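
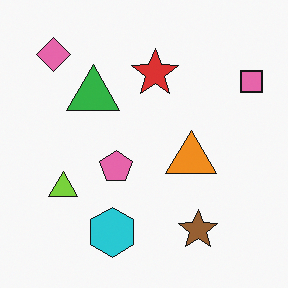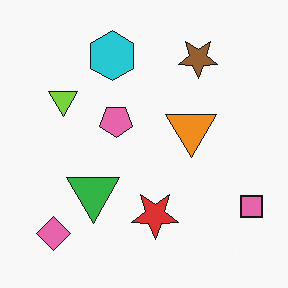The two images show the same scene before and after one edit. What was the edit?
Flipped vertically (top ↔ bottom).

The pink diamond is in the top-left of the first image and the bottom-left of the second — shapes on opposite sides of the horizontal midline have swapped in a mirror flip.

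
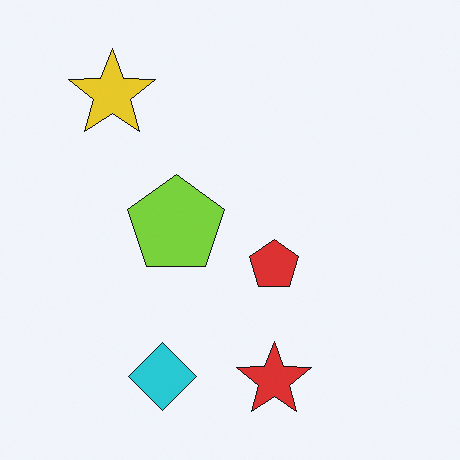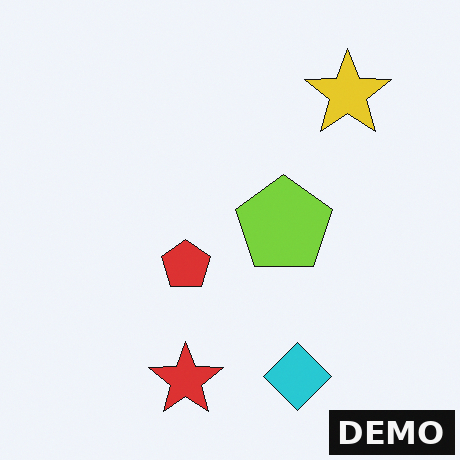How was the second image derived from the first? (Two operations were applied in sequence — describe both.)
This is the original image flipped horizontally (left ↔ right), then watermarked with the text "DEMO" in the lower-right corner.

The yellow star is in the top-left of the first image and the top-right of the second — shapes on opposite sides of the vertical midline have swapped in a mirror flip. A dark label reading "DEMO" appears in the lower-right corner.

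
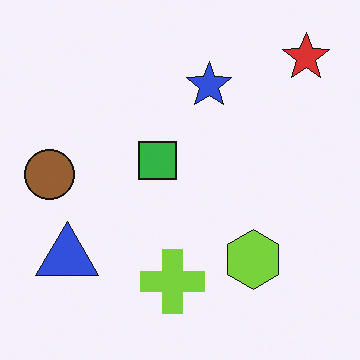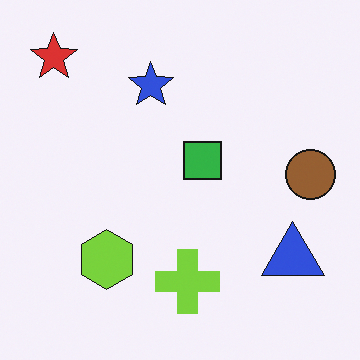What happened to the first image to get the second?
The transformation is: flipped horizontally (left ↔ right).

The brown circle is in the left of the first image and the right of the second — shapes on opposite sides of the vertical midline have swapped in a mirror flip.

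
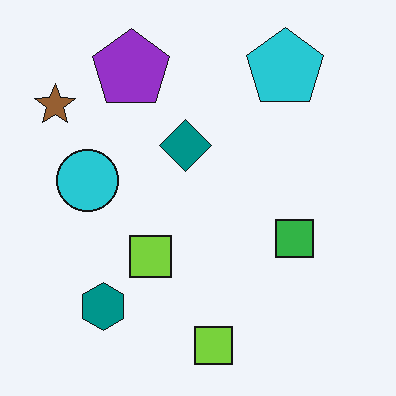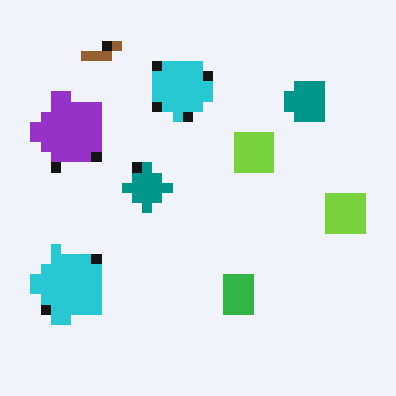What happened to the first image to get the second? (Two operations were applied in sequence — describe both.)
Transposed (reflected across the top-left ↔ bottom-right diagonal), then coarsely pixelated.

Shapes have swapped their row and column positions — what was in the top-right is now in the bottom-left — a diagonal reflection. Shapes are reduced to large square blocks; fine edges and outlines are lost — a downscale-then-upscale (mosaic) effect.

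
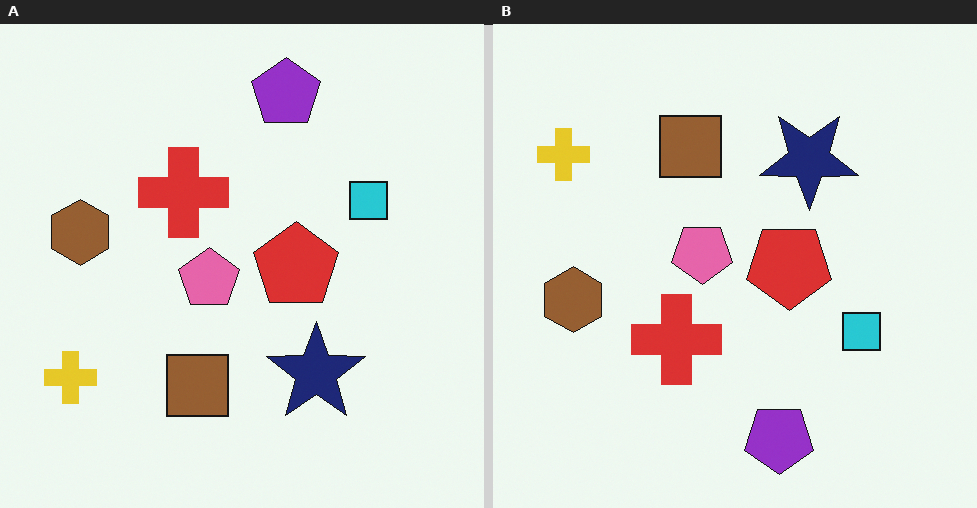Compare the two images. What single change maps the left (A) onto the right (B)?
Flipped vertically (top ↔ bottom).

The purple pentagon is in the top of the left (A) image and the bottom of the right (B) — shapes on opposite sides of the horizontal midline have swapped in a mirror flip.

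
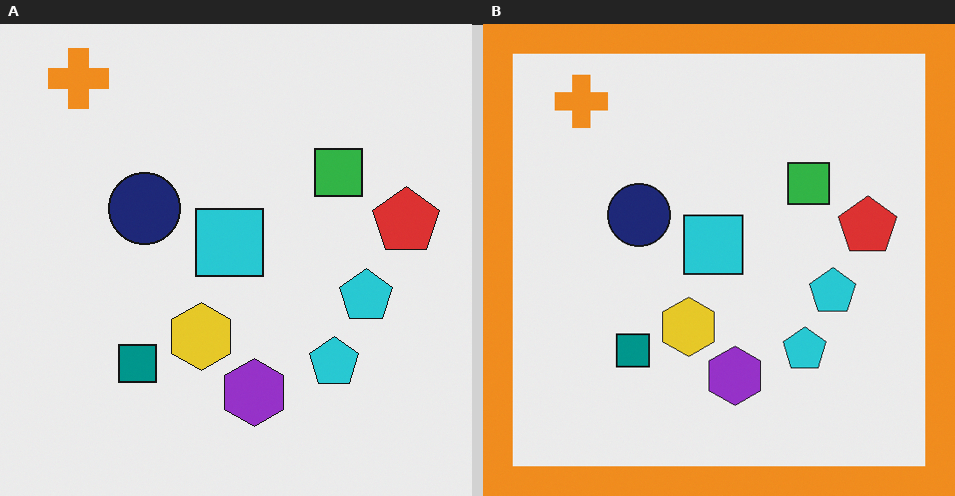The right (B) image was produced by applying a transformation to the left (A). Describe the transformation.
The right (B) image is the left (A) framed with a orange border.

A solid orange frame runs around the edge of the right (B) image, with the content slightly shrunk inside it.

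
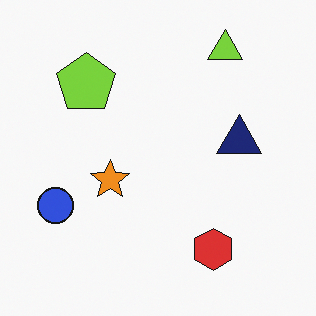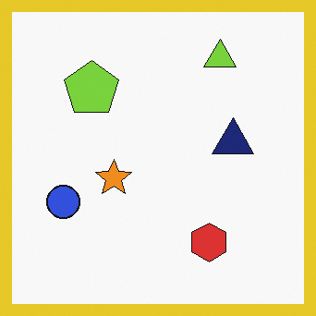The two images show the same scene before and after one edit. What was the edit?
It was framed with a yellow border.

A solid yellow frame runs around the edge of the second image, with the content slightly shrunk inside it.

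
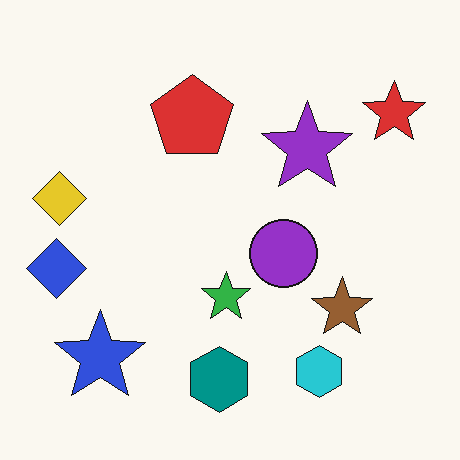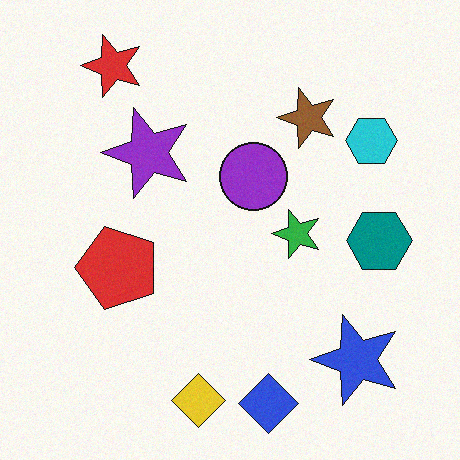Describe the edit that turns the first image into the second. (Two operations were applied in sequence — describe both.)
The image was degraded with a light layer of grain, then rotated 90° counter-clockwise.

Random speckle covers the whole image, including the flat background. The red star sits in the top-right of the first image and the top-left of the second — consistent with a whole-image 90° counter-clockwise rotation.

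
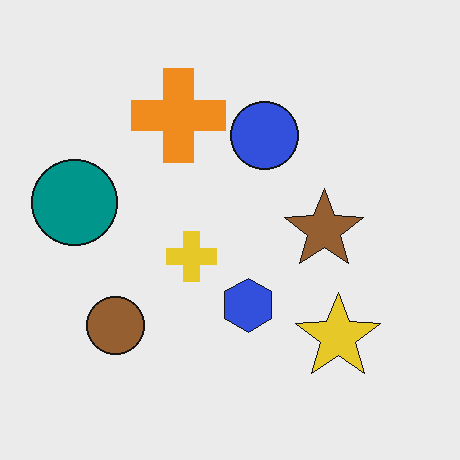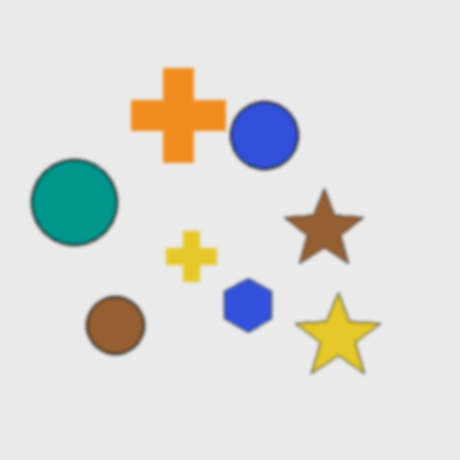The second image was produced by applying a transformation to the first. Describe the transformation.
The second image is the first lightly blurred.

Shape edges and outlines are uniformly softened across the whole image.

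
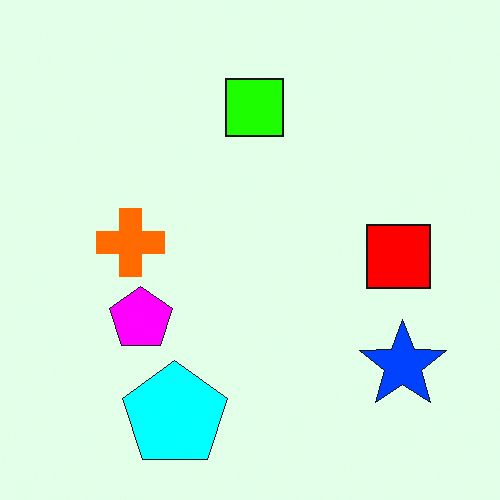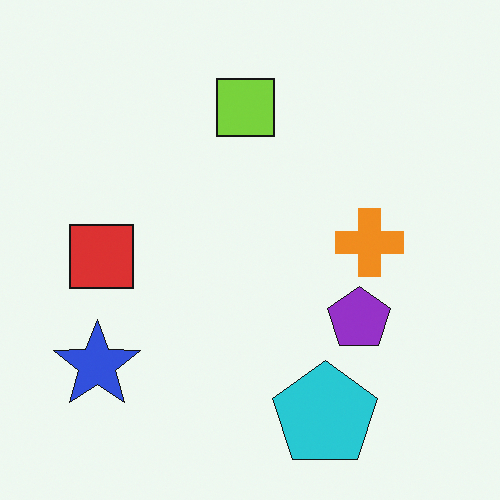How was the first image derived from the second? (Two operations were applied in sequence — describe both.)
The transformation is: made much more vivid (saturation change), then flipped horizontally (left ↔ right).

All colors are more vivid — a global saturation change. The blue star is in the bottom-left of the second image and the bottom-right of the first — shapes on opposite sides of the vertical midline have swapped in a mirror flip.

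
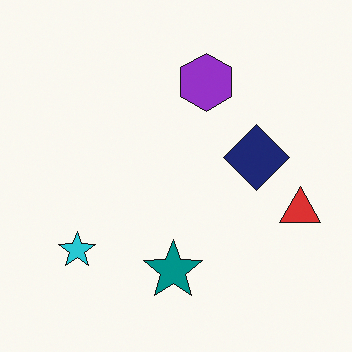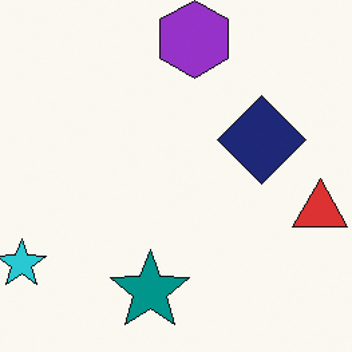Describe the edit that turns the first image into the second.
Cropped to a modestly smaller region and rescaled.

The visible shapes are larger and the field of view is narrower; shapes near the original edges may be partly or wholly outside the frame — a crop-and-rescale.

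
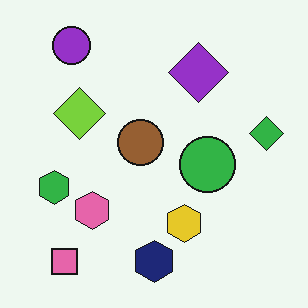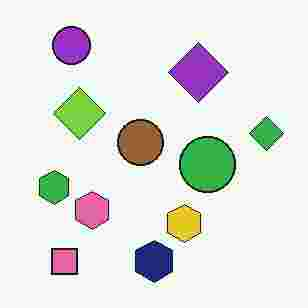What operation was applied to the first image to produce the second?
The transformation is: heavily JPEG-compressed with obvious blocking artifacts.

Blocky 8×8 compression artifacts appear around shape edges and the flat background shows ringing — characteristic JPEG degradation.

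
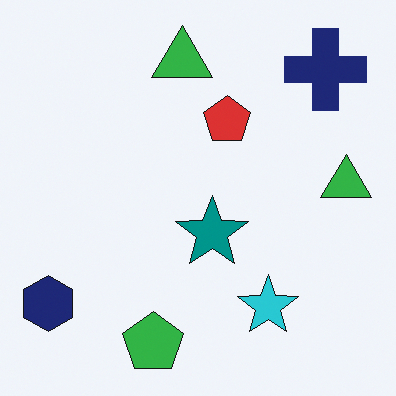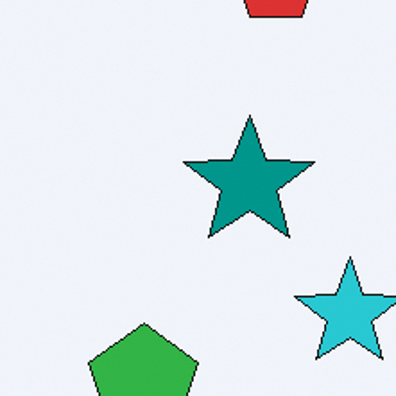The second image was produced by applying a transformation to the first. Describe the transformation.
The image was cropped to a noticeably smaller region and rescaled.

The visible shapes are larger and the field of view is narrower; shapes near the original edges may be partly or wholly outside the frame — a crop-and-rescale.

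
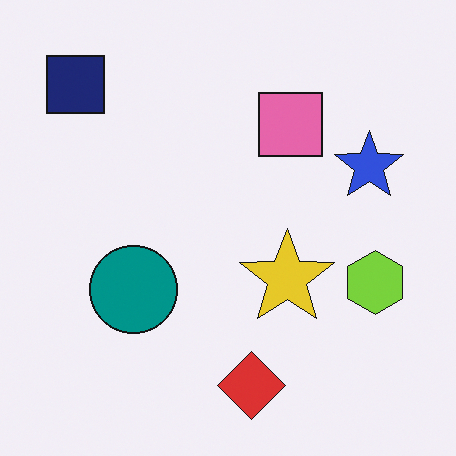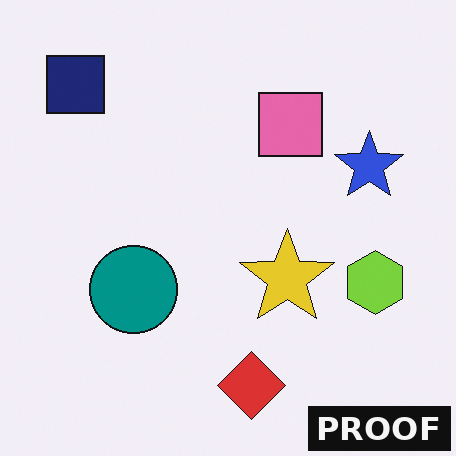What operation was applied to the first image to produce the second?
The image was watermarked with the text "PROOF" in the lower-right corner.

A dark label reading "PROOF" appears in the lower-right corner.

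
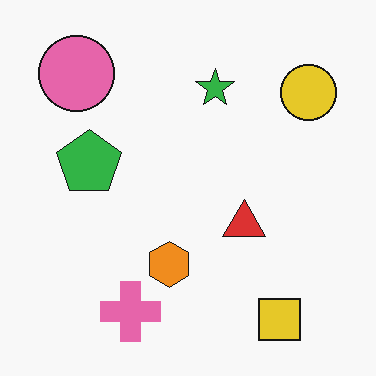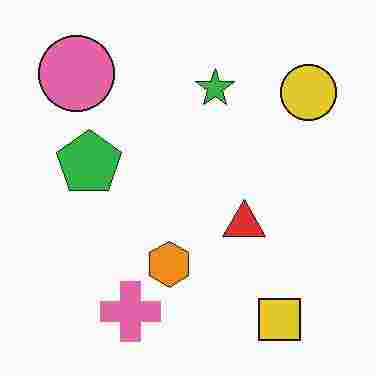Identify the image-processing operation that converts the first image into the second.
Heavily JPEG-compressed with obvious blocking artifacts.

Blocky 8×8 compression artifacts appear around shape edges and the flat background shows ringing — characteristic JPEG degradation.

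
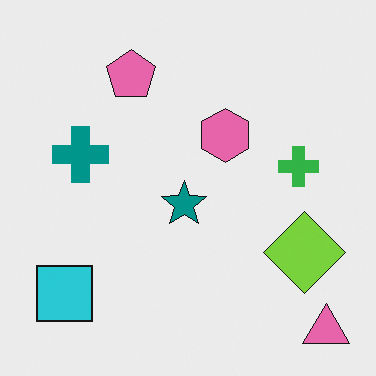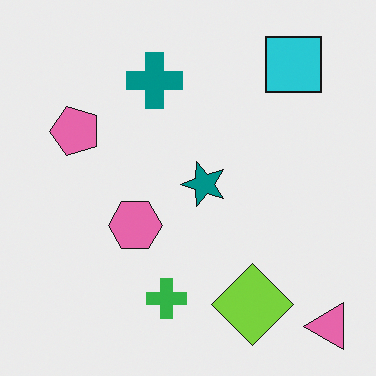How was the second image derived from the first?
The image was transposed (reflected across the top-left ↔ bottom-right diagonal).

Shapes have swapped their row and column positions — what was in the top-right is now in the bottom-left — a diagonal reflection.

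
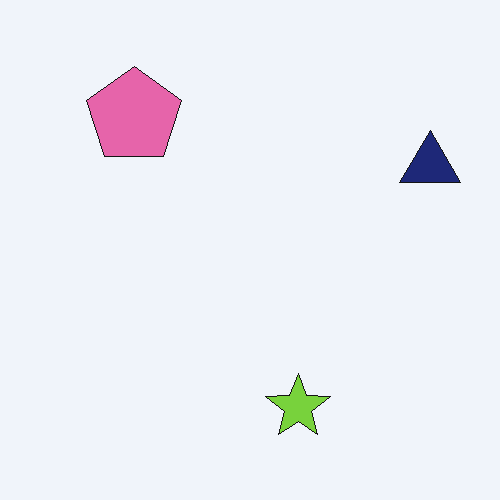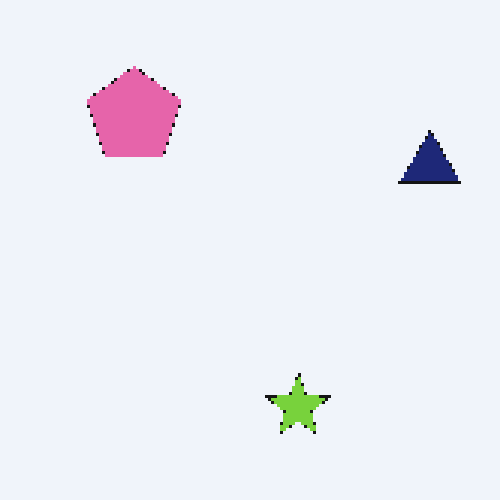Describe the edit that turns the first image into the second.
It was mildly pixelated.

Shapes are reduced to large square blocks; fine edges and outlines are lost — a downscale-then-upscale (mosaic) effect.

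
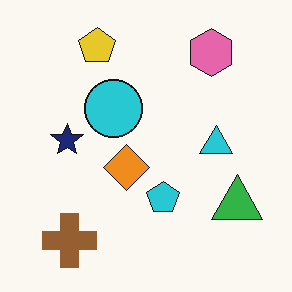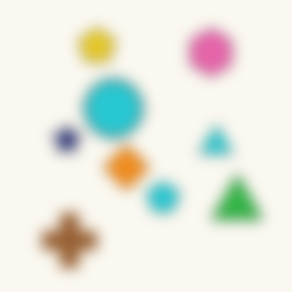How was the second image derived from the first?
Strongly gaussian-blurred.

Shape edges and outlines are uniformly softened across the whole image.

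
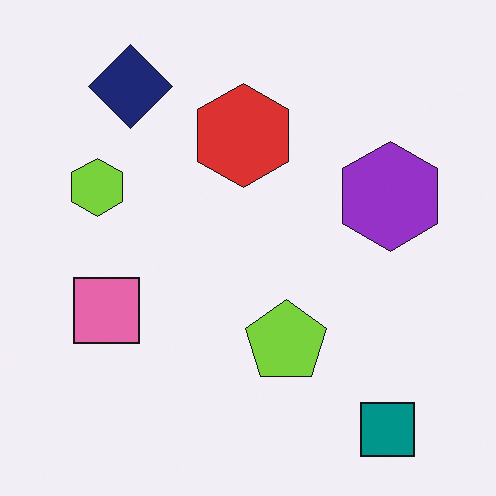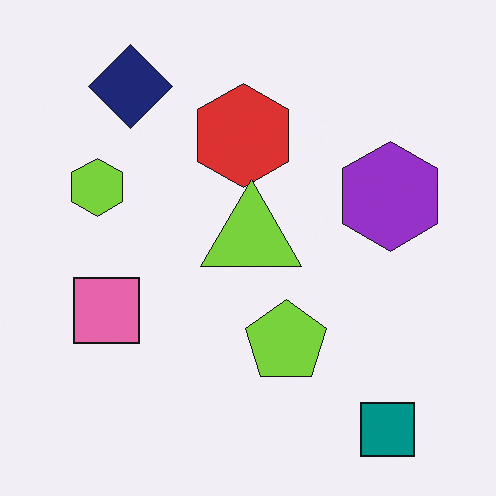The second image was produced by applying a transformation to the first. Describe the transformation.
Overlaid with an additional lime triangle.

A lime triangle appears in the second image that is absent from the first.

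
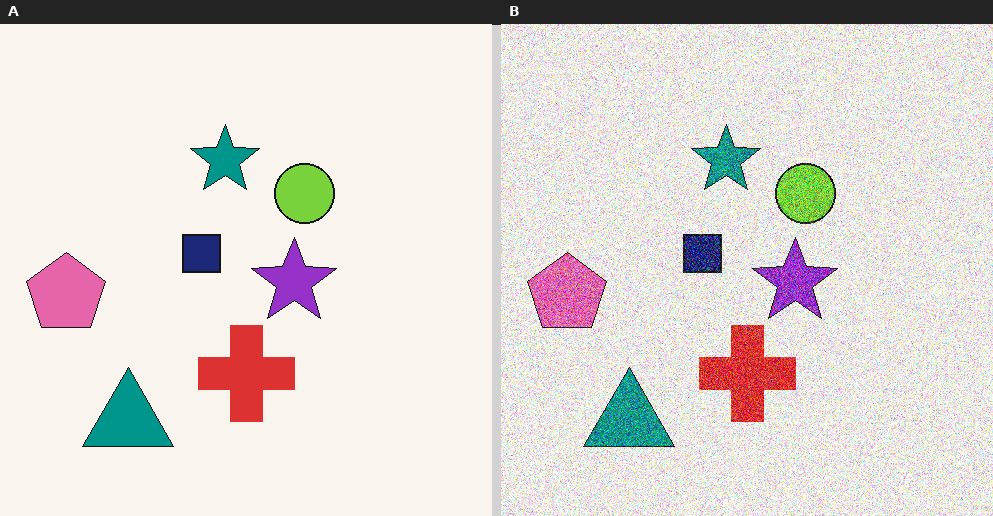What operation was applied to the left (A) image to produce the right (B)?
The transformation is: degraded with a thick layer of grain.

Random speckle covers the whole image, including the flat background.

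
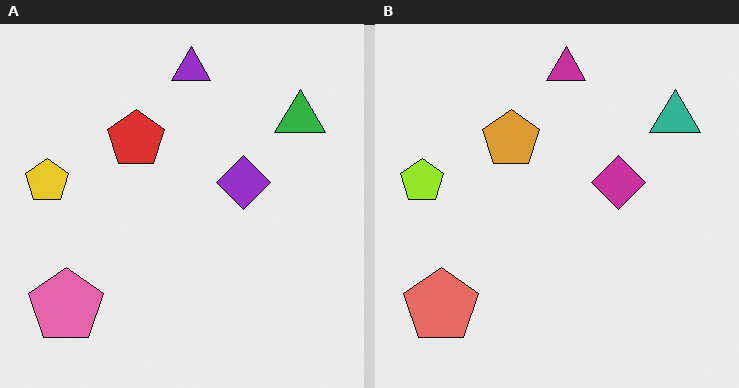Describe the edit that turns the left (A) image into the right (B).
The right (B) image is the left (A) hue-shifted slightly.

Every shape's color has rotated by the same amount around the hue wheel — a uniform hue shift.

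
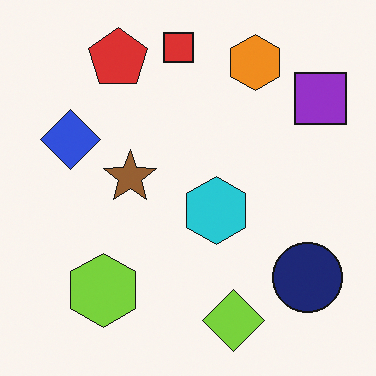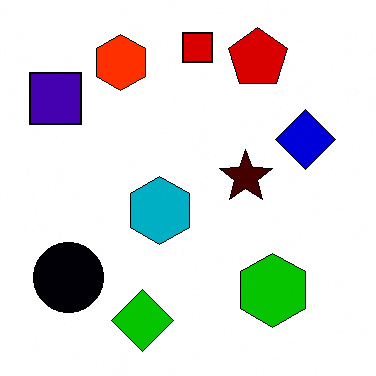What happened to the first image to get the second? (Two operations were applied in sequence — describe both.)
Flipped horizontally (left ↔ right), then boosted in contrast.

The purple square is in the top-right of the first image and the top-left of the second — shapes on opposite sides of the vertical midline have swapped in a mirror flip. Tones are pushed away from mid-grey across the whole image — a global contrast change.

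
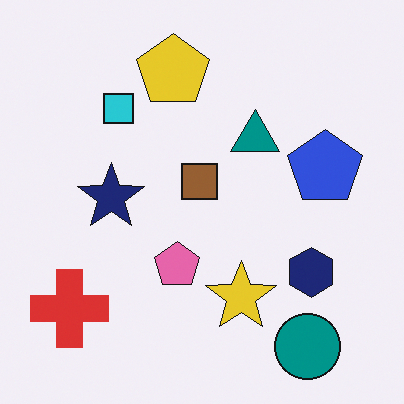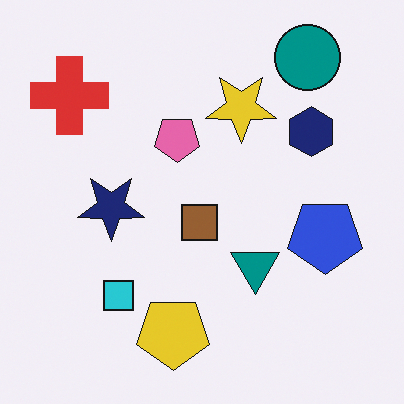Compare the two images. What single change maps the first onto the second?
The transformation is: flipped vertically (top ↔ bottom).

The teal circle is in the bottom-right of the first image and the top-right of the second — shapes on opposite sides of the horizontal midline have swapped in a mirror flip.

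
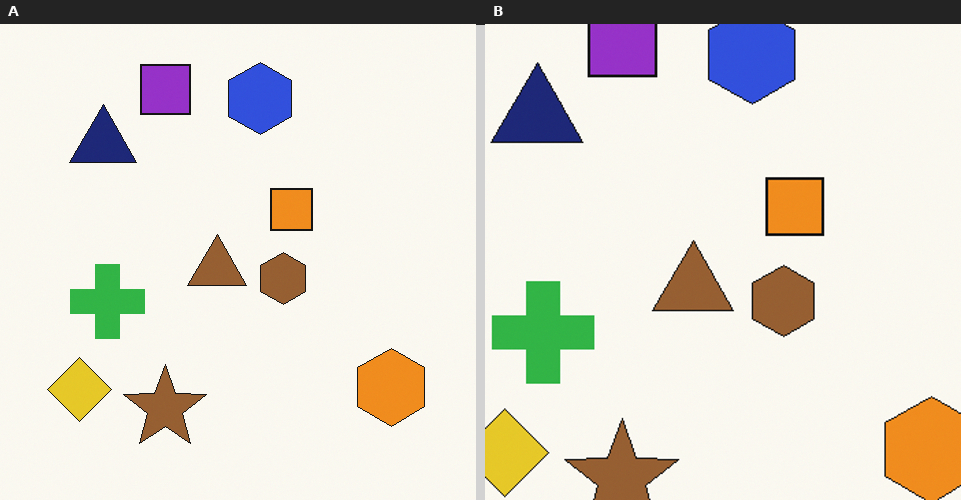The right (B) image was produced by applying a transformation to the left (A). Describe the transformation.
The image was cropped slightly and scaled back up.

The visible shapes are larger and the field of view is narrower; shapes near the original edges may be partly or wholly outside the frame — a crop-and-rescale.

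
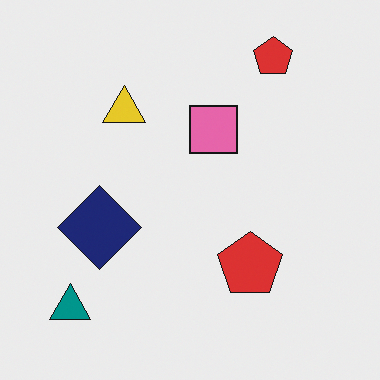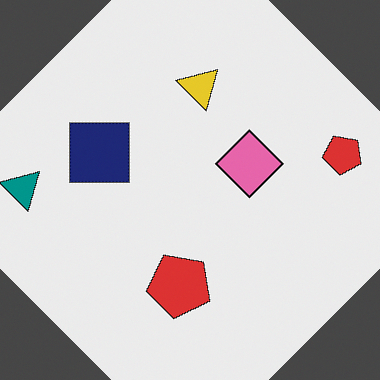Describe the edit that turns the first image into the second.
It was rotated clockwise by a large amount — several tens of degrees.

Every shape is tilted by the same angle and the image corners show triangular fill wedges — a whole-image rotation by a non-right angle.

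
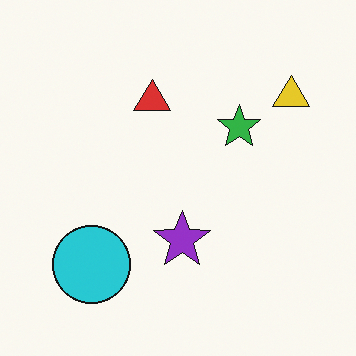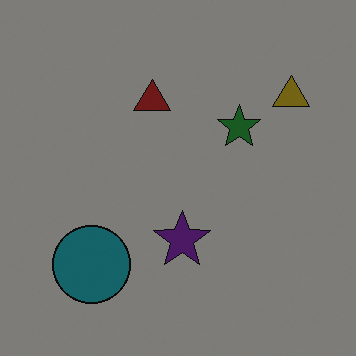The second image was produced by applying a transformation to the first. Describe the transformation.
The second image is the first darkened a lot.

Every pixel — background and shapes alike — is uniformly darkened.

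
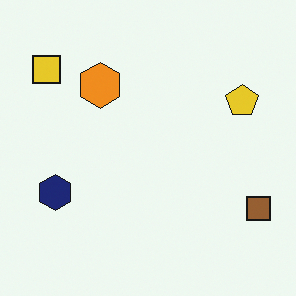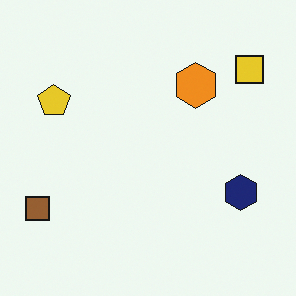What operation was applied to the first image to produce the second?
It was flipped horizontally (left ↔ right).

The brown square is in the bottom-right of the first image and the bottom-left of the second — shapes on opposite sides of the vertical midline have swapped in a mirror flip.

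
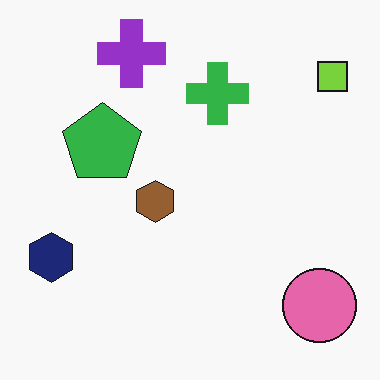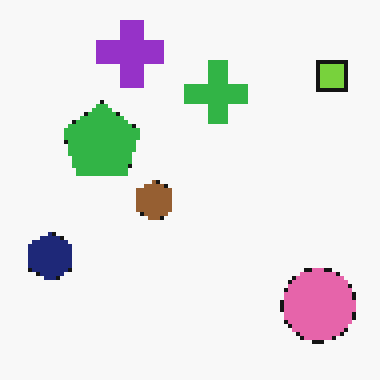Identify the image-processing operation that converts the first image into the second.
The transformation is: lightly pixelated (a mild mosaic effect).

Shapes are reduced to large square blocks; fine edges and outlines are lost — a downscale-then-upscale (mosaic) effect.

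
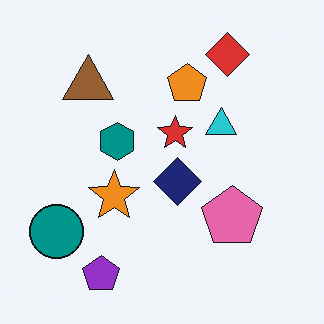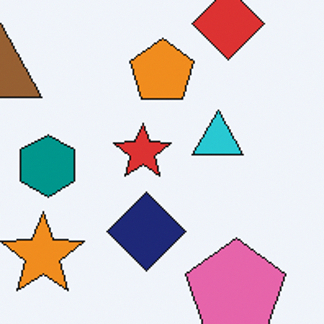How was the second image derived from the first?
The transformation is: cropped tightly and scaled back up.

The visible shapes are larger and the field of view is narrower; shapes near the original edges may be partly or wholly outside the frame — a crop-and-rescale.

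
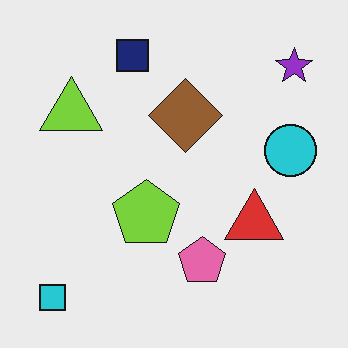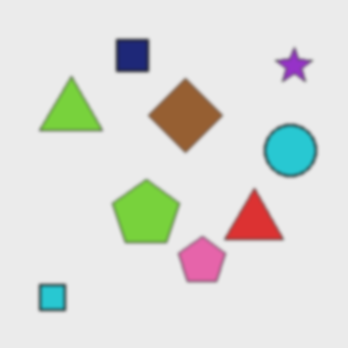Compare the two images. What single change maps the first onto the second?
The image was given a subtle gaussian blur.

Shape edges and outlines are uniformly softened across the whole image.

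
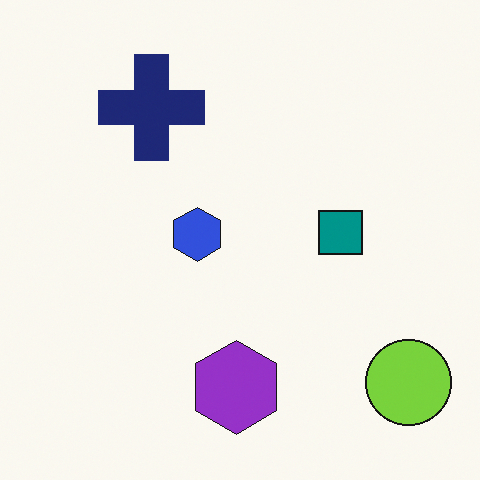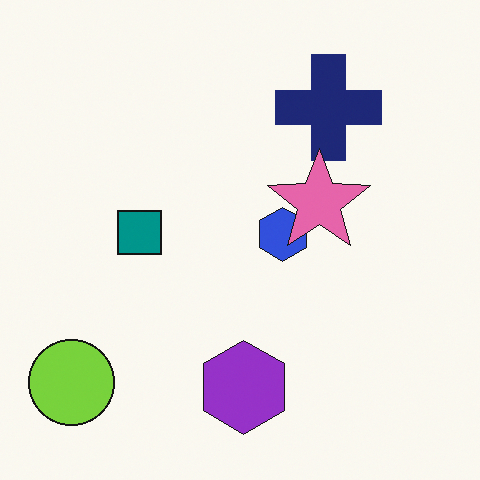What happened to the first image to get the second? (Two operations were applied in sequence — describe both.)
The image was flipped horizontally (left ↔ right), then overlaid with an additional pink star.

The lime circle is in the bottom-right of the first image and the bottom-left of the second — shapes on opposite sides of the vertical midline have swapped in a mirror flip. A pink star appears in the second image that is absent from the first.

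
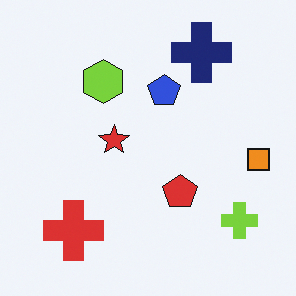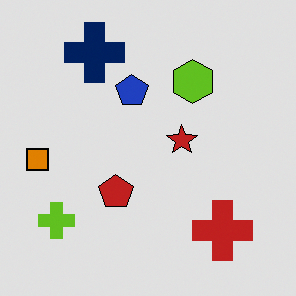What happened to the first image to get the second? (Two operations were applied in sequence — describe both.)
It was moderately posterized, then flipped horizontally (left ↔ right).

Each flat color has snapped to a coarser quantized level — most visibly, the near-white background has dropped to a flat grey. The orange square is in the right of the first image and the left of the second — shapes on opposite sides of the vertical midline have swapped in a mirror flip.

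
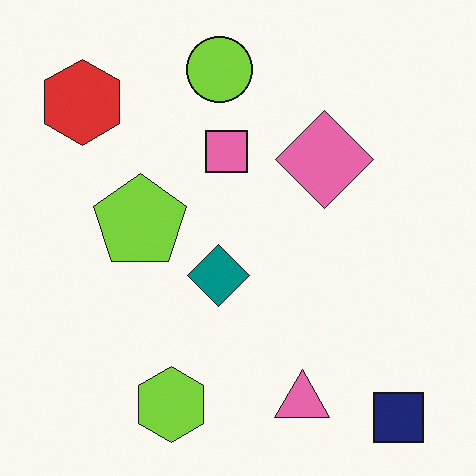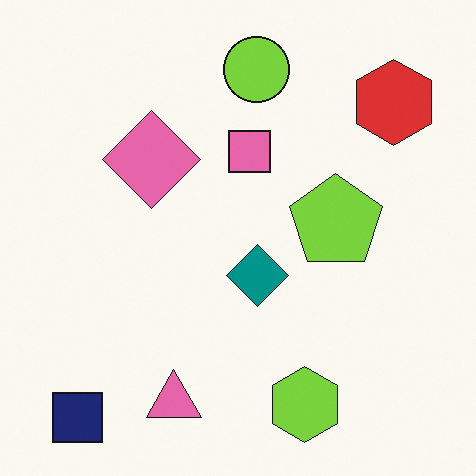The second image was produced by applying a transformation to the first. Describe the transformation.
Flipped horizontally (left ↔ right).

The navy square is in the bottom-right of the first image and the bottom-left of the second — shapes on opposite sides of the vertical midline have swapped in a mirror flip.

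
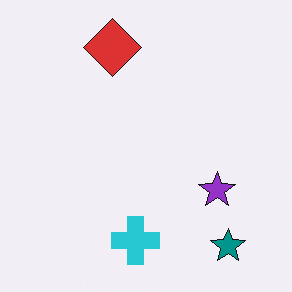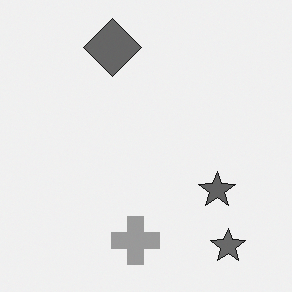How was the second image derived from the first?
This is the original image converted to grayscale.

All color is removed — every shape is now a shade of grey.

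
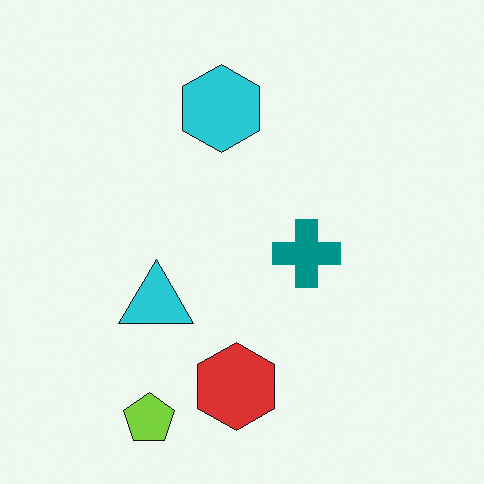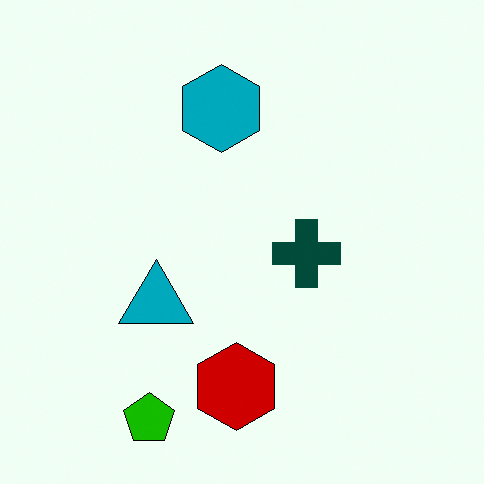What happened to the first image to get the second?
The transformation is: boosted in contrast.

Tones are pushed away from mid-grey across the whole image — a global contrast change.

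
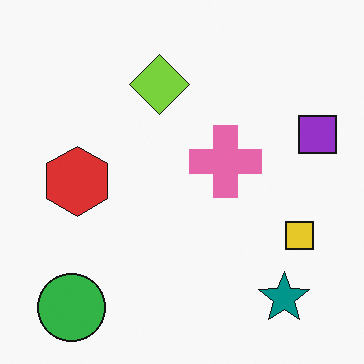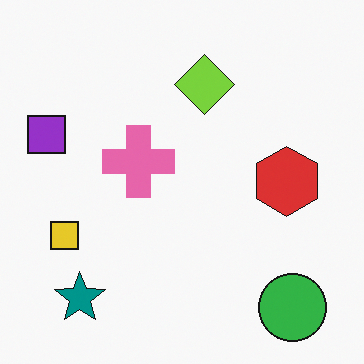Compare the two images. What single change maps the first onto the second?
The transformation is: flipped horizontally (left ↔ right).

The purple square is in the right of the first image and the left of the second — shapes on opposite sides of the vertical midline have swapped in a mirror flip.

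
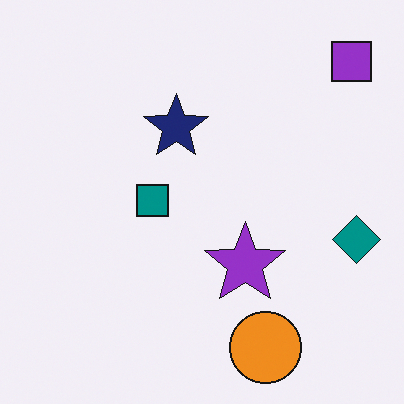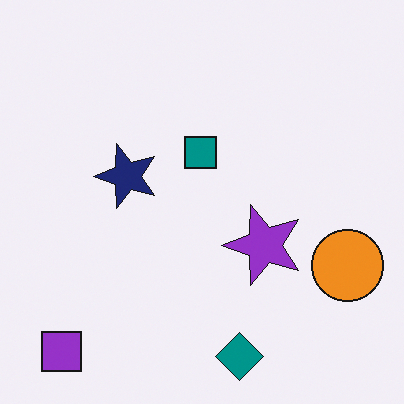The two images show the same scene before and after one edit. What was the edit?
The second image is the first transposed (reflected across the top-left ↔ bottom-right diagonal).

Shapes have swapped their row and column positions — what was in the top-right is now in the bottom-left — a diagonal reflection.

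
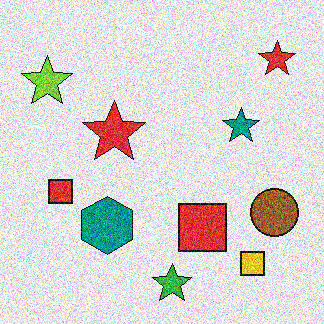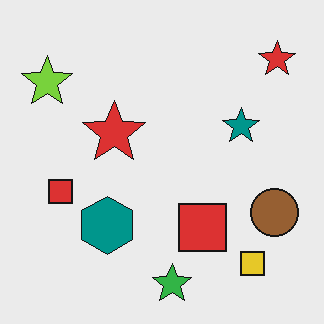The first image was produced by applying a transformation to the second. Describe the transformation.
It was degraded with heavy additive noise.

Random speckle covers the whole image, including the flat background.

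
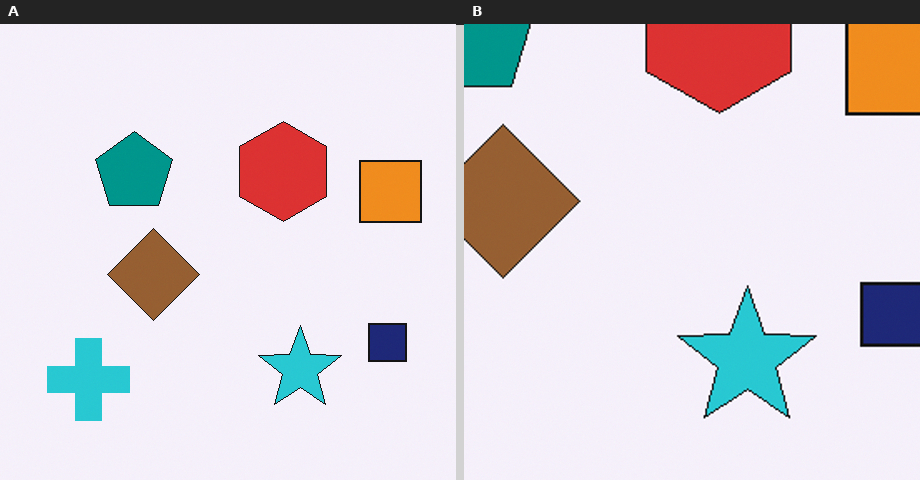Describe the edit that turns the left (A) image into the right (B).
This is the original image cropped to a noticeably smaller region and rescaled.

The visible shapes are larger and the field of view is narrower; shapes near the original edges may be partly or wholly outside the frame — a crop-and-rescale.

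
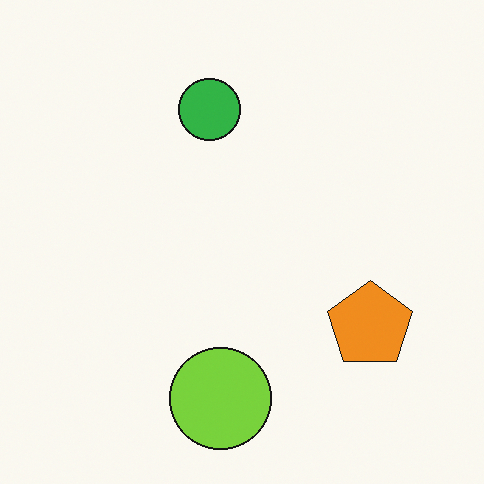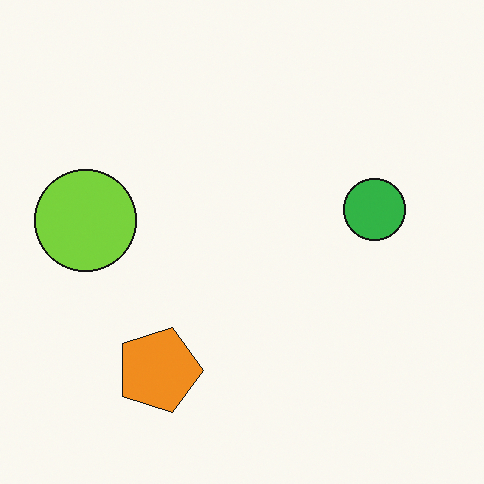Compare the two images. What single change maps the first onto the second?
This is the original image rotated 90° clockwise.

The lime circle sits in the bottom of the first image and the left of the second — consistent with a whole-image 90° clockwise rotation.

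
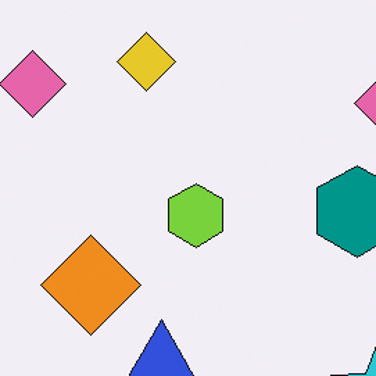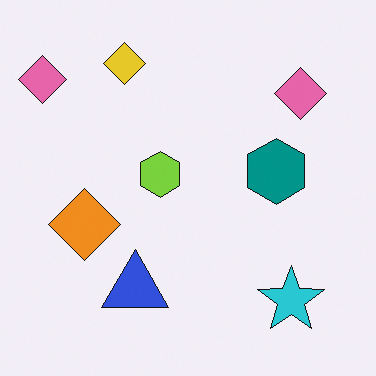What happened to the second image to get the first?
Cropped slightly and scaled back up.

The visible shapes are larger and the field of view is narrower; shapes near the original edges may be partly or wholly outside the frame — a crop-and-rescale.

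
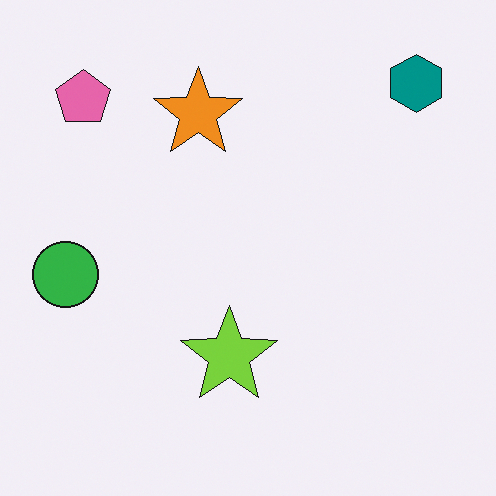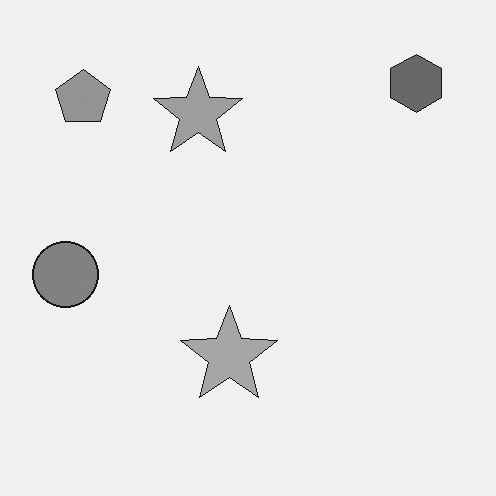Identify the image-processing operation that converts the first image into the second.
The second image is the first converted to grayscale.

All color is removed — every shape is now a shade of grey.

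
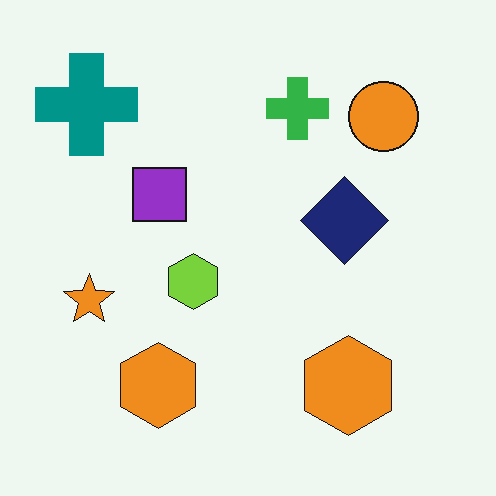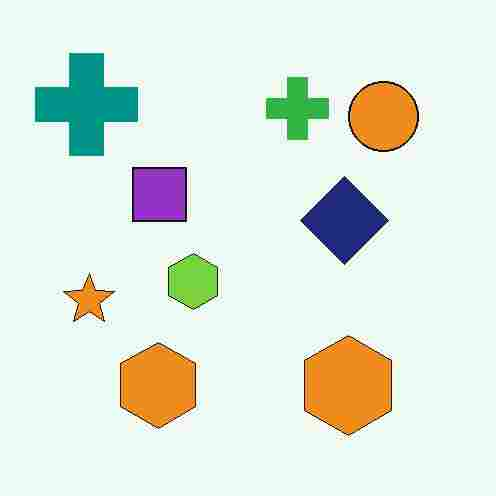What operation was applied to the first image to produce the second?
Degraded with heavy JPEG compression.

Blocky 8×8 compression artifacts appear around shape edges and the flat background shows ringing — characteristic JPEG degradation.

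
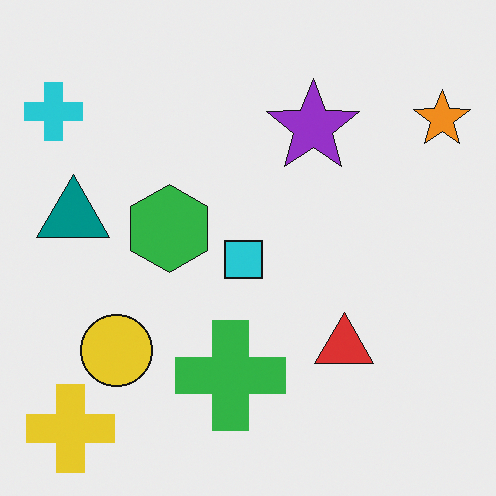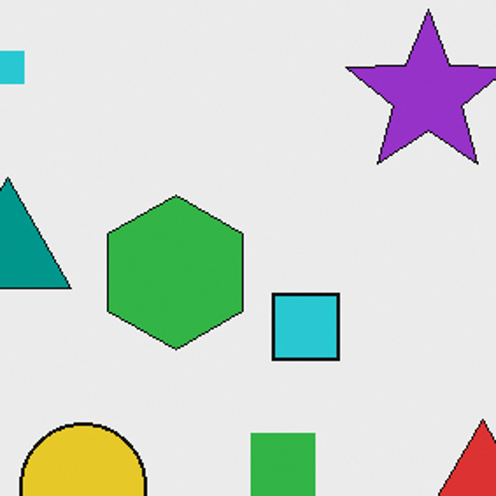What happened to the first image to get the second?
Cropped to a noticeably smaller region and rescaled.

The visible shapes are larger and the field of view is narrower; shapes near the original edges may be partly or wholly outside the frame — a crop-and-rescale.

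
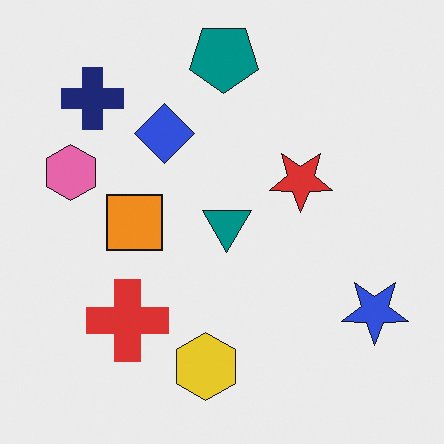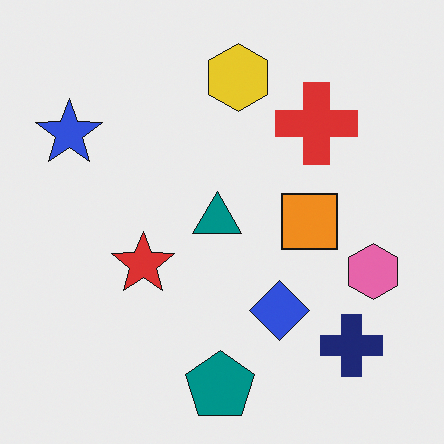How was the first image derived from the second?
The image was rotated 180°.

The navy cross sits in the bottom-right of the second image and the top-left of the first — consistent with a whole-image 180° rotation.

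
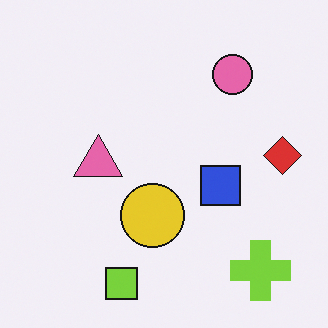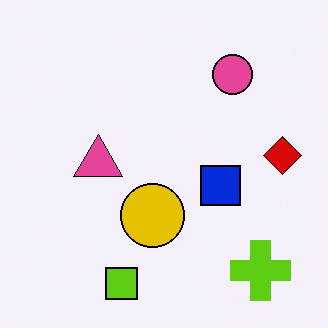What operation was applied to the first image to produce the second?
Given slightly increased contrast.

Tones are pushed away from mid-grey across the whole image — a global contrast change.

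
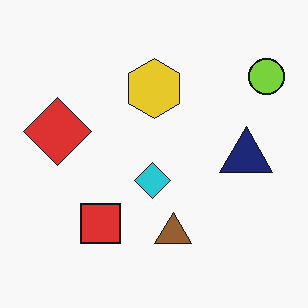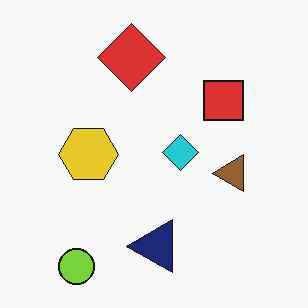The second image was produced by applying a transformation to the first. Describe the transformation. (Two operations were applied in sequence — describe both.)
This is the original image transposed (reflected across the top-left ↔ bottom-right diagonal), then JPEG-compressed with visible artifacts.

Shapes have swapped their row and column positions — what was in the top-right is now in the bottom-left — a diagonal reflection. Blocky 8×8 compression artifacts appear around shape edges and the flat background shows ringing — characteristic JPEG degradation.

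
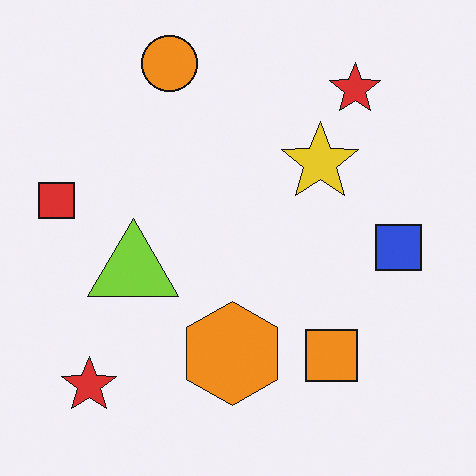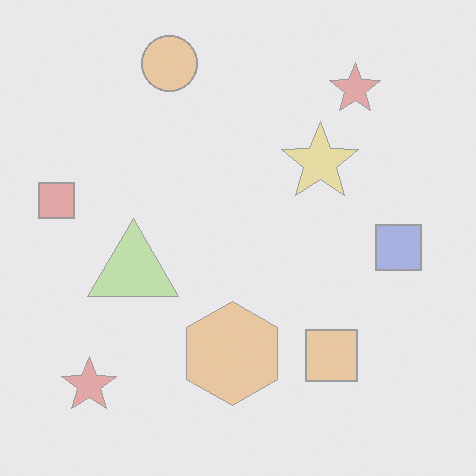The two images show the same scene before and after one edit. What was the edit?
This is the original image washed out (contrast reduced).

Tones are pushed toward mid-grey across the whole image — a global contrast change.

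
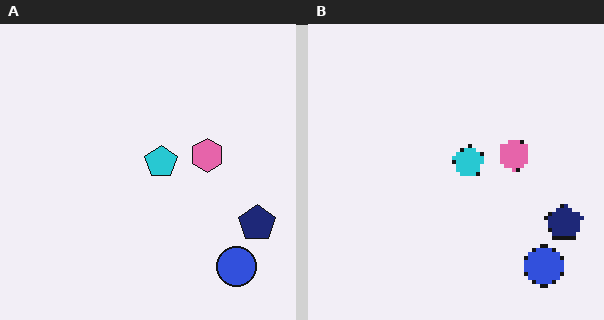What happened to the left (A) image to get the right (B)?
The transformation is: mildly pixelated.

Shapes are reduced to large square blocks; fine edges and outlines are lost — a downscale-then-upscale (mosaic) effect.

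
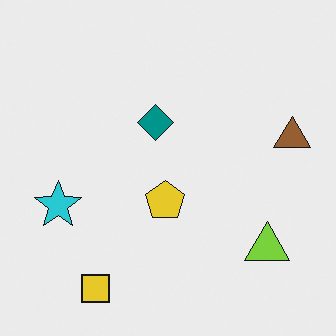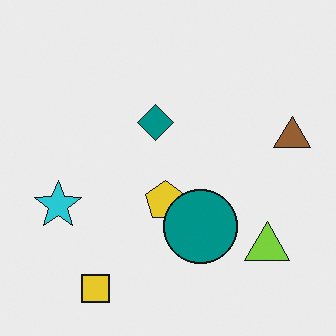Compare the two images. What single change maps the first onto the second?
Overlaid with an additional teal circle.

A teal circle appears in the second image that is absent from the first.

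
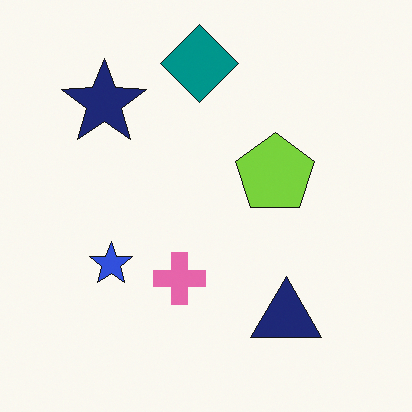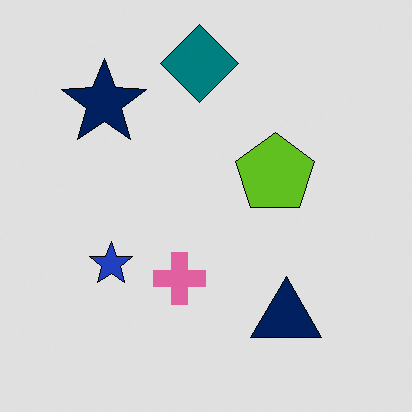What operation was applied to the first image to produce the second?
This is the original image posterized to a reduced palette.

Each flat color has snapped to a coarser quantized level — most visibly, the near-white background has dropped to a flat grey.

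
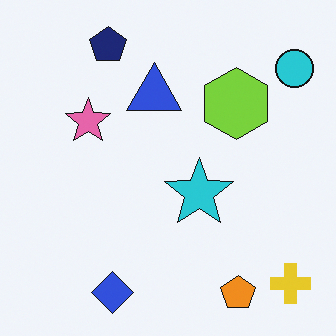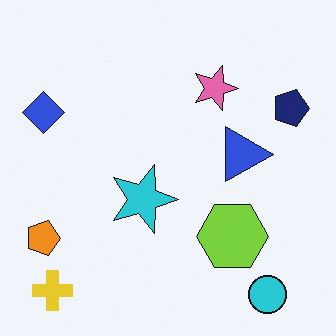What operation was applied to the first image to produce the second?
The image was rotated 90° clockwise.

The yellow cross sits in the bottom-right of the first image and the bottom-left of the second — consistent with a whole-image 90° clockwise rotation.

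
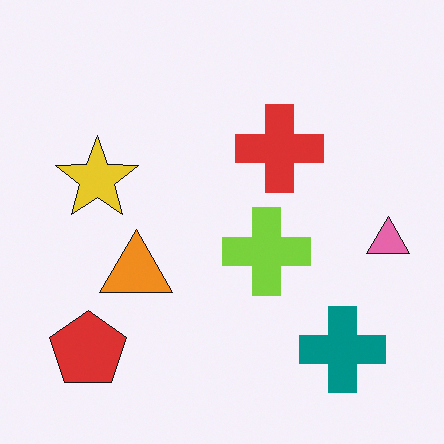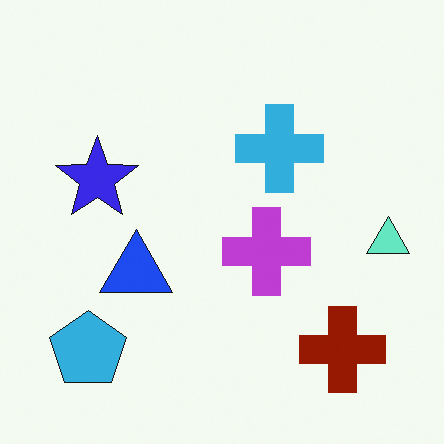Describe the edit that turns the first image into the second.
The image was hue-shifted through roughly half the color wheel.

Every shape's color has rotated by the same amount around the hue wheel — a uniform hue shift.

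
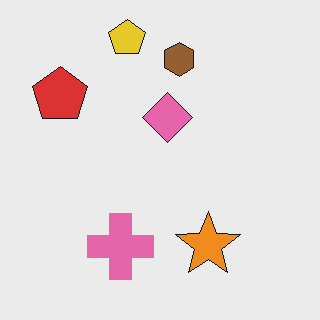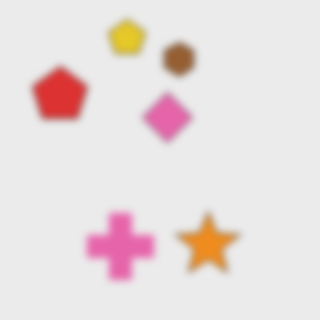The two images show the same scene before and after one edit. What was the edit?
The second image is the first moderately blurred.

Shape edges and outlines are uniformly softened across the whole image.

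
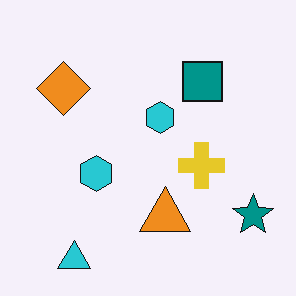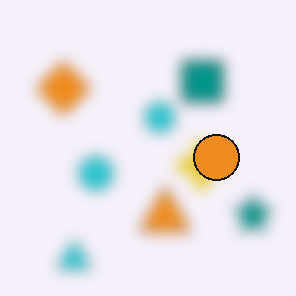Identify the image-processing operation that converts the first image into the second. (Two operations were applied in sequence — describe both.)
Heavily blurred, then overlaid with an additional orange circle.

Shape edges and outlines are uniformly softened across the whole image. An orange circle appears in the second image that is absent from the first.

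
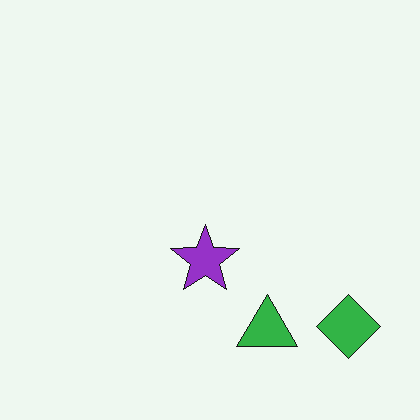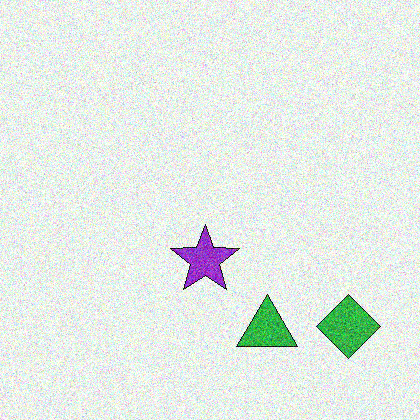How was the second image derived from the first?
It was degraded with visible gaussian noise.

Random speckle covers the whole image, including the flat background.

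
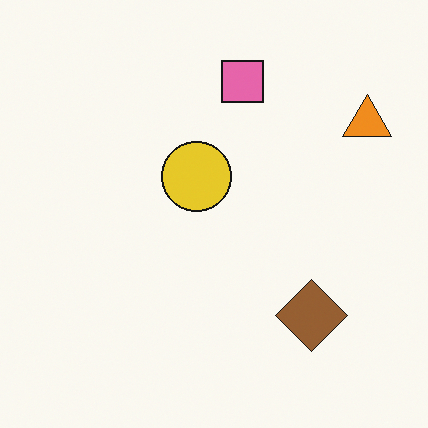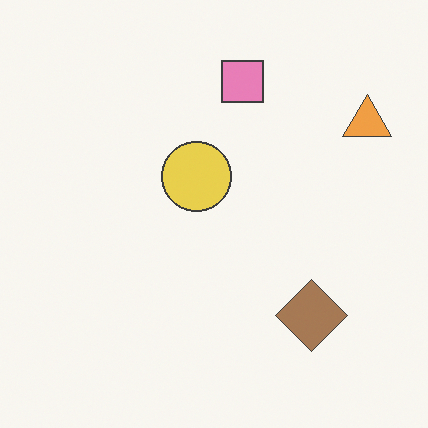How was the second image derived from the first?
The image was given slightly reduced contrast.

Tones are pushed toward mid-grey across the whole image — a global contrast change.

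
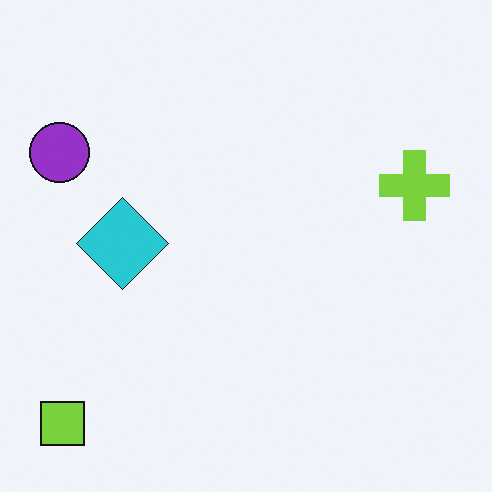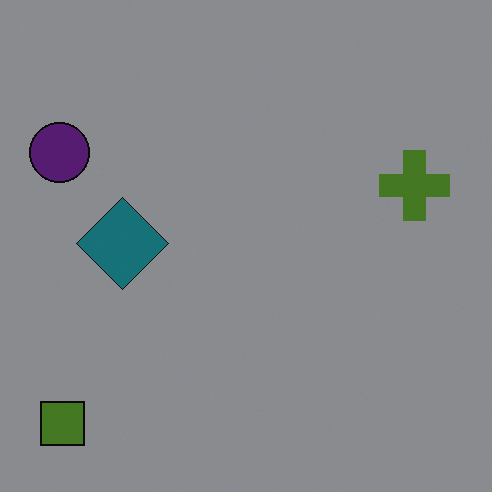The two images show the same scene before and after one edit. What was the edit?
This is the original image darkened a lot.

Every pixel — background and shapes alike — is uniformly darkened.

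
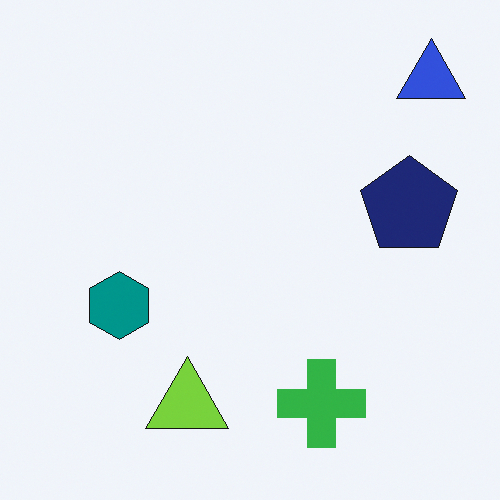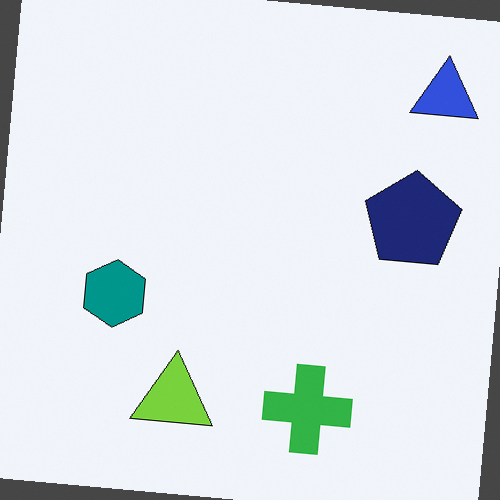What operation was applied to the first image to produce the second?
The image was rotated clockwise by a few degrees.

Every shape is tilted by the same angle and the image corners show triangular fill wedges — a whole-image rotation by a non-right angle.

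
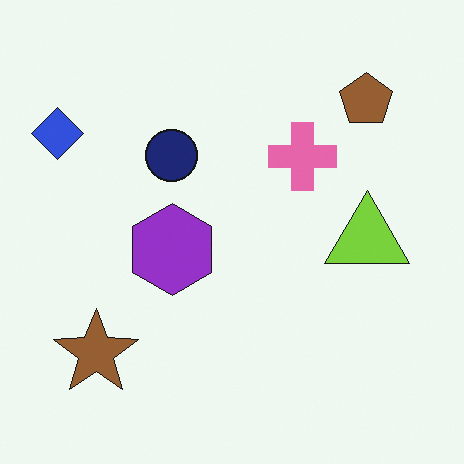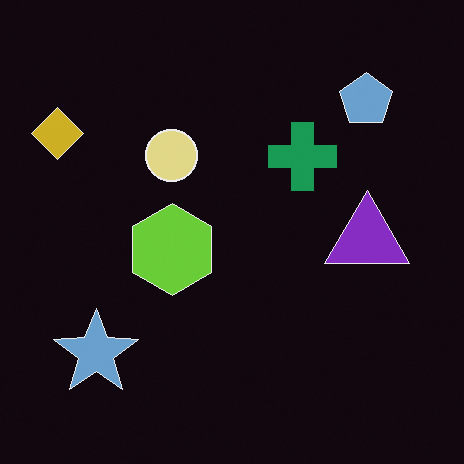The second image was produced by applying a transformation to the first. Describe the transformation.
The transformation is: color-inverted (negative).

The light background has become dark and every shape's color is its complement — a photographic negative.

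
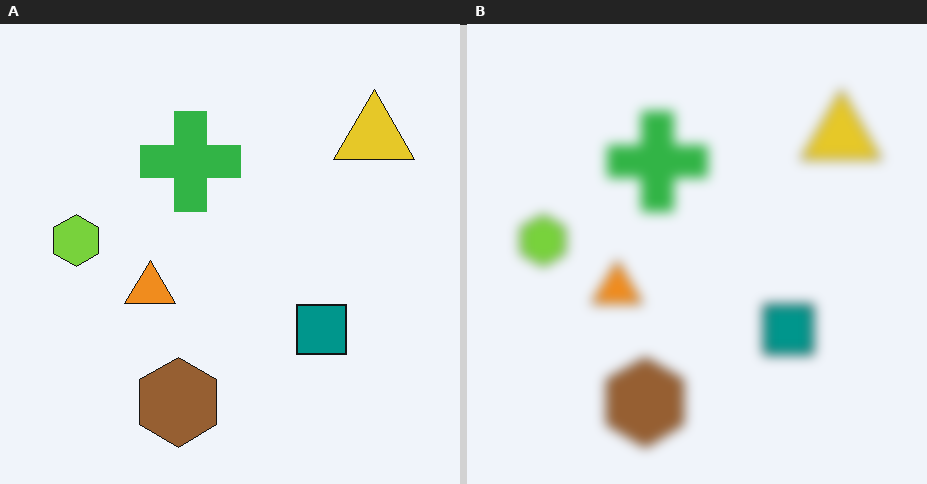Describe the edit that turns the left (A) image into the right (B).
The image was strongly gaussian-blurred.

Shape edges and outlines are uniformly softened across the whole image.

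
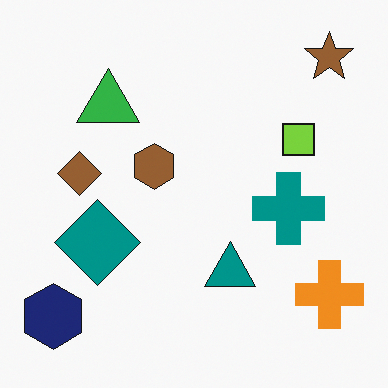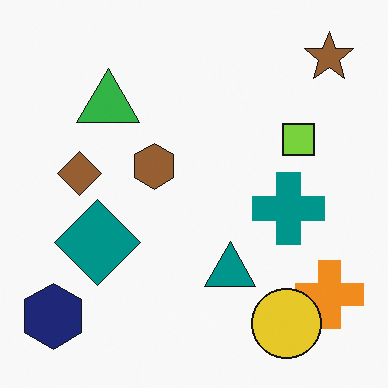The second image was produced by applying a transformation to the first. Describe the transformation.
The image was overlaid with an additional yellow circle.

A yellow circle appears in the second image that is absent from the first.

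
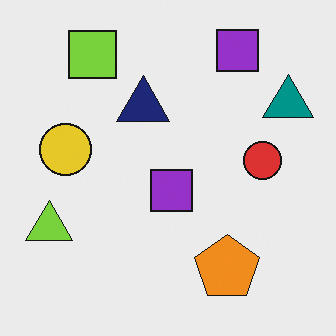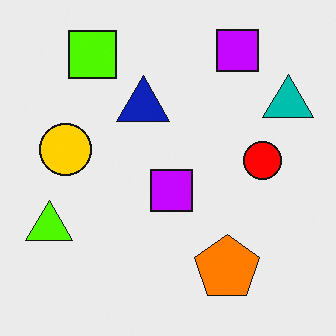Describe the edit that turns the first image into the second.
This is the original image heavily oversaturated.

All colors are more vivid — a global saturation change.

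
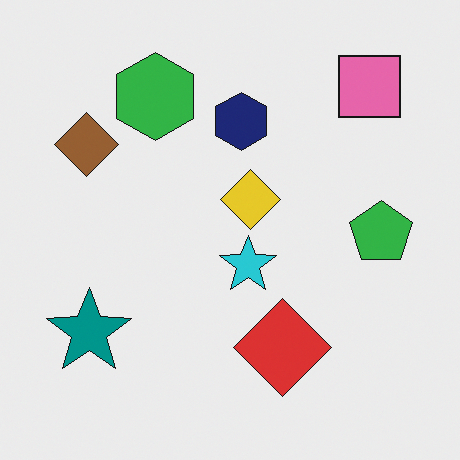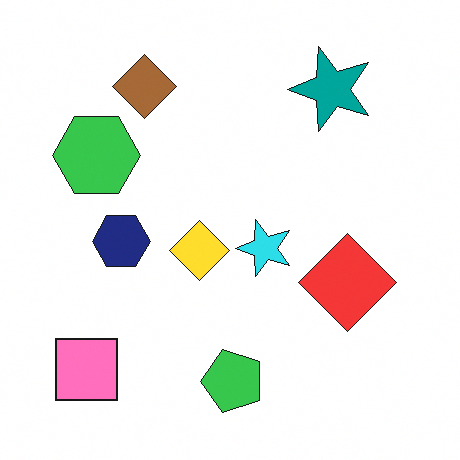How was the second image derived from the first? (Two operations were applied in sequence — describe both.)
It was transposed (reflected across the top-left ↔ bottom-right diagonal), then slightly brightened.

Shapes have swapped their row and column positions — what was in the top-right is now in the bottom-left — a diagonal reflection. Every pixel — background and shapes alike — is uniformly brightened.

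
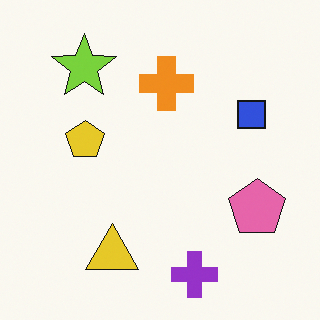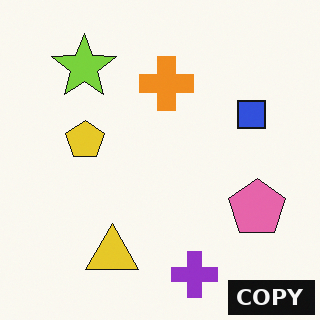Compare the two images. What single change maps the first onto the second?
The transformation is: watermarked with the text "COPY" in the lower-right corner.

A dark label reading "COPY" appears in the lower-right corner.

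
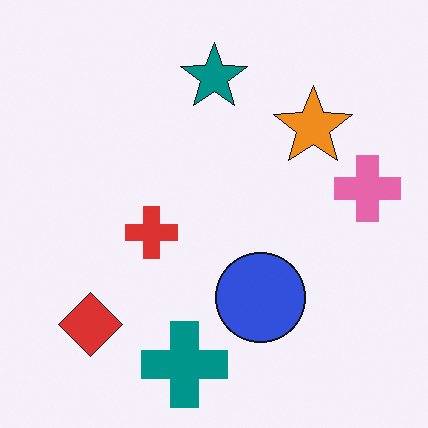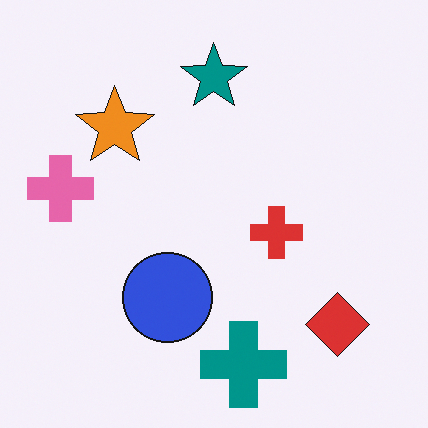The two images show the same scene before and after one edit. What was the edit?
This is the original image flipped horizontally (left ↔ right).

The pink cross is in the right of the first image and the left of the second — shapes on opposite sides of the vertical midline have swapped in a mirror flip.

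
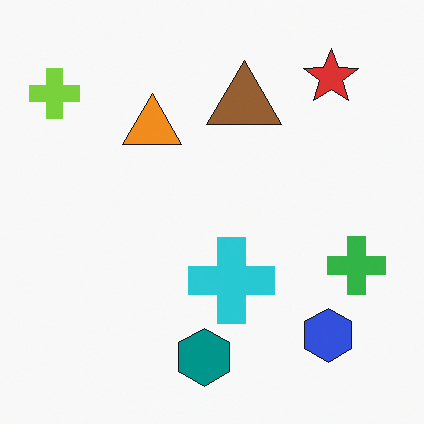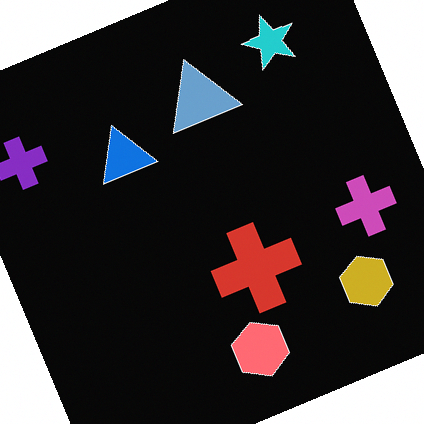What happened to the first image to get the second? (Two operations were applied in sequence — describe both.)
The second image is the first rotated counter-clockwise by a clearly visible amount, then color-inverted (negative).

Every shape is tilted by the same angle and the image corners show triangular fill wedges — a whole-image rotation by a non-right angle. The light background has become dark and every shape's color is its complement — a photographic negative.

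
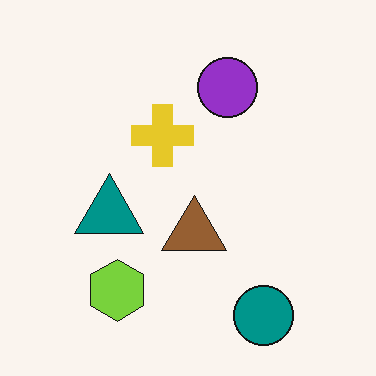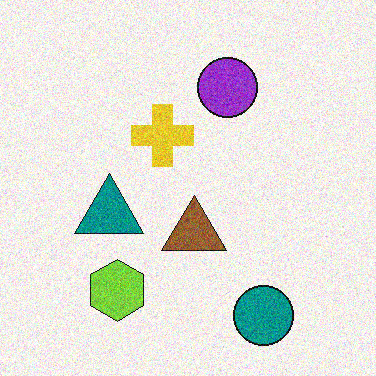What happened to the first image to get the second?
The image was degraded with visible gaussian noise.

Random speckle covers the whole image, including the flat background.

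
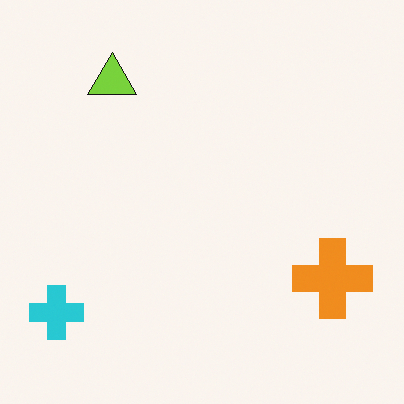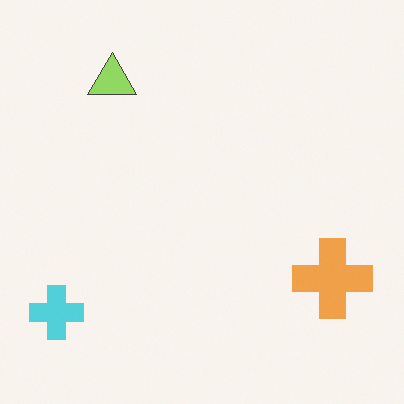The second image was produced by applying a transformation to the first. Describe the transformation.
The image was given slightly reduced contrast.

Tones are pushed toward mid-grey across the whole image — a global contrast change.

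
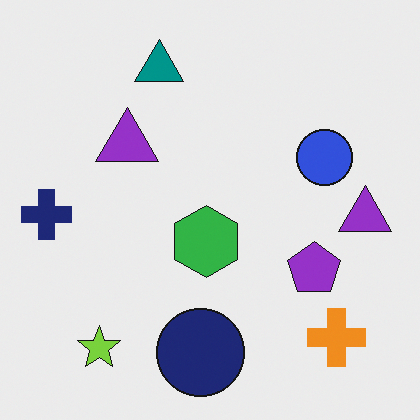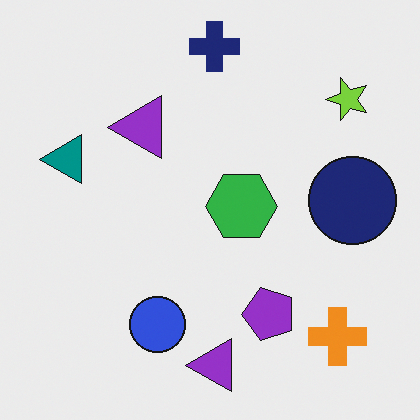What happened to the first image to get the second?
Transposed (reflected across the top-left ↔ bottom-right diagonal).

Shapes have swapped their row and column positions — what was in the top-right is now in the bottom-left — a diagonal reflection.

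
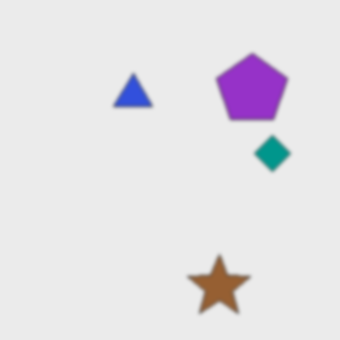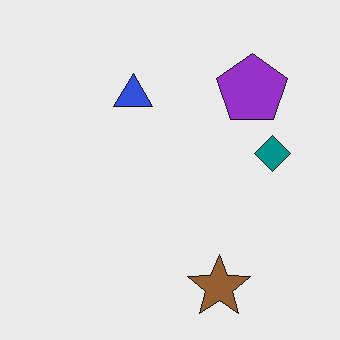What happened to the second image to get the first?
Slightly softened.

Shape edges and outlines are uniformly softened across the whole image.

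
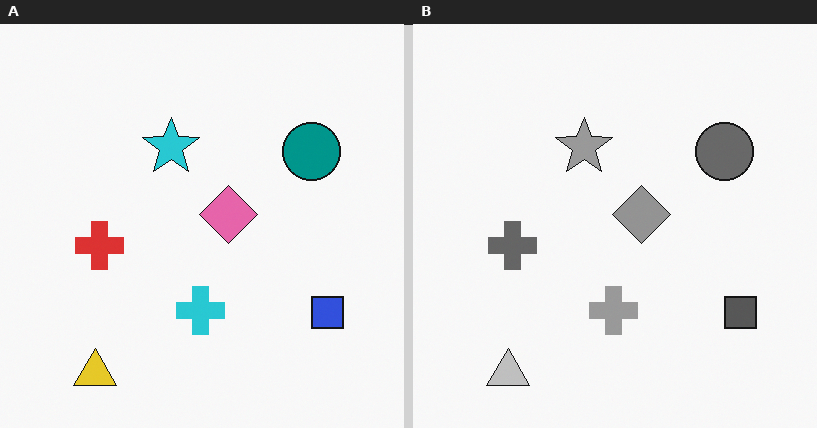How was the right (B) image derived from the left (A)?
This is the original image converted to grayscale.

All color is removed — every shape is now a shade of grey.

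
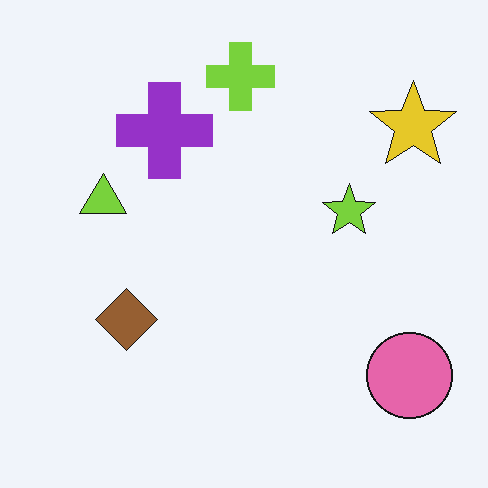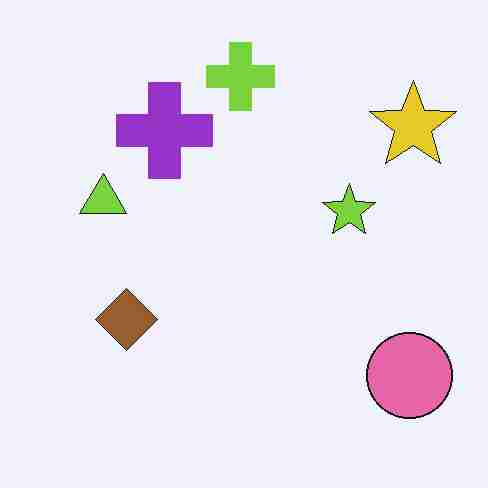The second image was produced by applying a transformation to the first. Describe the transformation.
The second image is the first heavily JPEG-compressed with obvious blocking artifacts.

Blocky 8×8 compression artifacts appear around shape edges and the flat background shows ringing — characteristic JPEG degradation.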